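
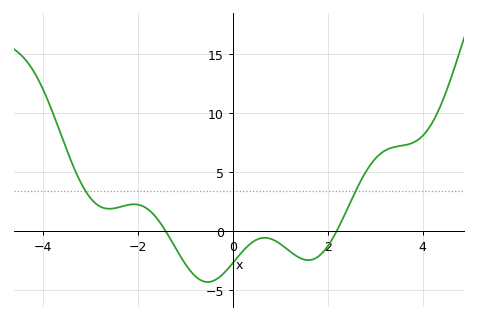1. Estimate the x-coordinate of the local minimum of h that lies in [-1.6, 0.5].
-0.6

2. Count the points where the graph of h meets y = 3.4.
2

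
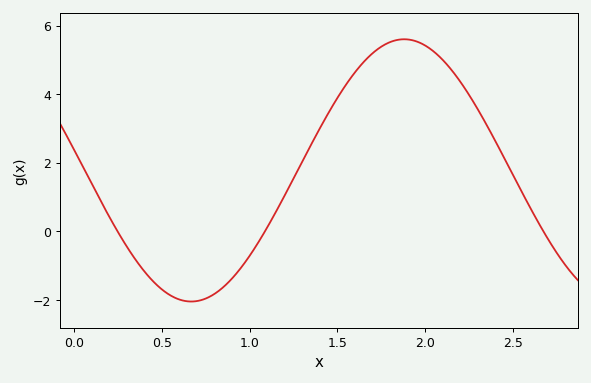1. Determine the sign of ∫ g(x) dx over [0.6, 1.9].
positive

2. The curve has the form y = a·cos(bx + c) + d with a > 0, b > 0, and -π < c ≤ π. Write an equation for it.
y = 3.82cos(2.59x + 1.41) + 1.78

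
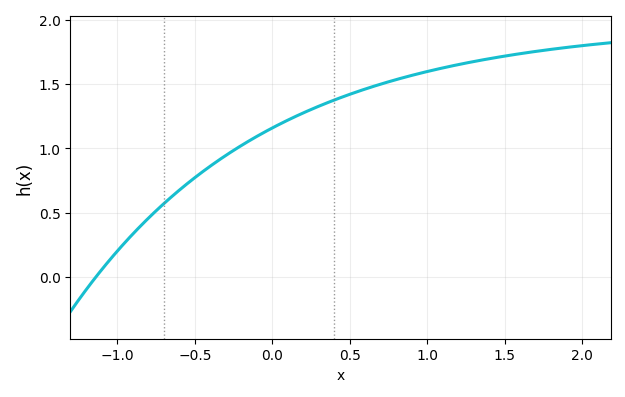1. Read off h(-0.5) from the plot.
0.774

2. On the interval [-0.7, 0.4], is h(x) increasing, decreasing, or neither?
increasing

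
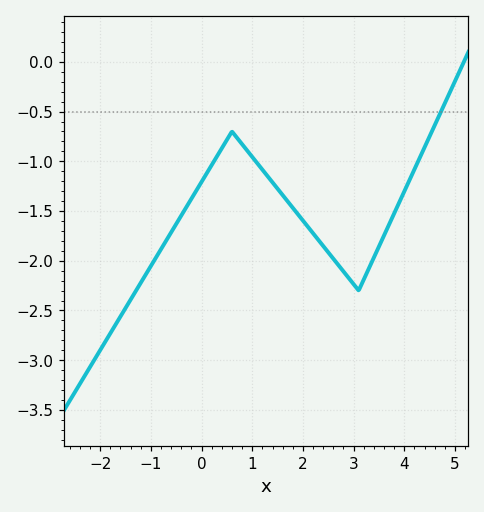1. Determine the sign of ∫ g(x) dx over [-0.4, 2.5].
negative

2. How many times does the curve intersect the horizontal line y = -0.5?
1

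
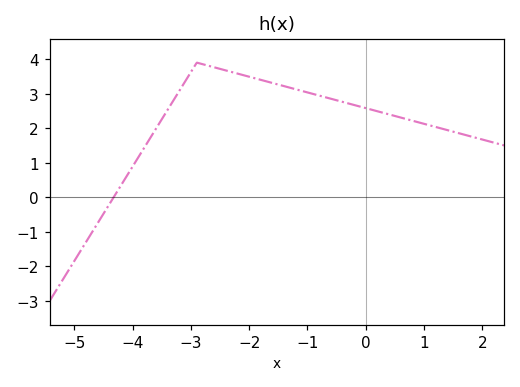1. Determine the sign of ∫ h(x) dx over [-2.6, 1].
positive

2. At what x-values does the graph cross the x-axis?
-4.33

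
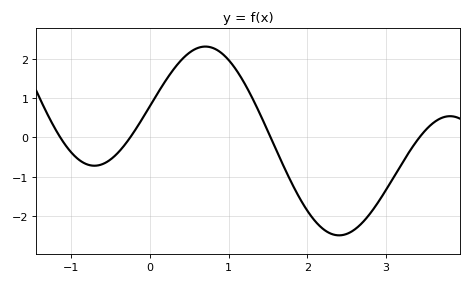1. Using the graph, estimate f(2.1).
-2.1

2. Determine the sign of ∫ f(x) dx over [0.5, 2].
positive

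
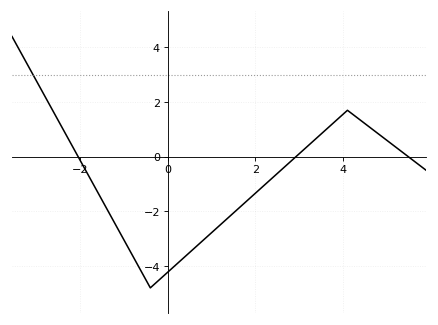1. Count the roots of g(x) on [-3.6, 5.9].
3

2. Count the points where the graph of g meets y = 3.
1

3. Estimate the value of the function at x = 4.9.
0.8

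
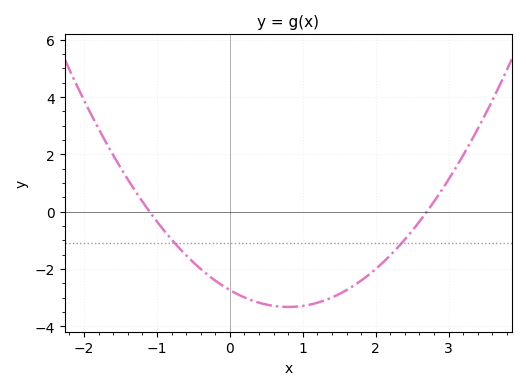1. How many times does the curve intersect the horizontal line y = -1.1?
2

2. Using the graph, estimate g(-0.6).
-1.6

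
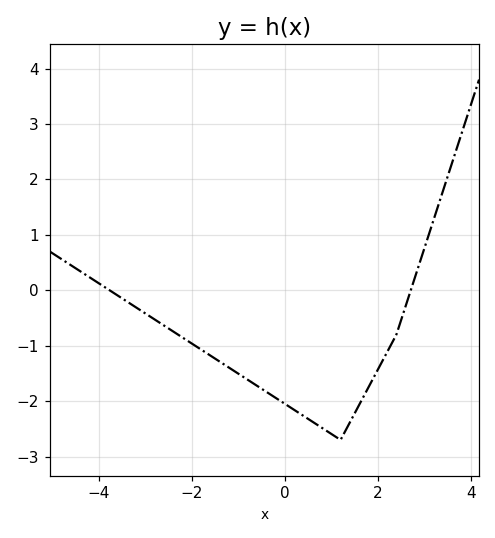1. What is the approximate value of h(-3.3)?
-0.3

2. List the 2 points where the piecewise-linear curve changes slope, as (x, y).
(1.2, -2.7); (2.4, -0.8)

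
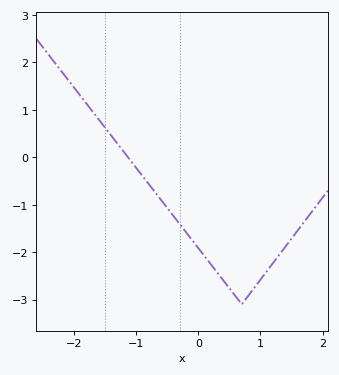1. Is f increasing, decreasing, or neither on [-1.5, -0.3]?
decreasing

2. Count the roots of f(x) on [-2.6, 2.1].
1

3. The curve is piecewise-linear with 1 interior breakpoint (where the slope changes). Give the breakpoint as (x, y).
(0.7, -3.1)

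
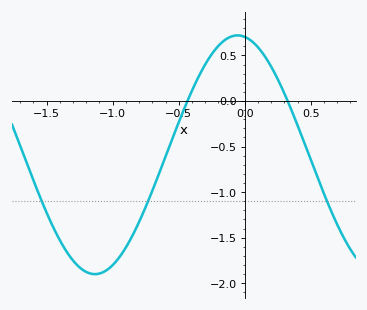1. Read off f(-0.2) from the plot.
0.6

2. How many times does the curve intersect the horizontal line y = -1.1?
3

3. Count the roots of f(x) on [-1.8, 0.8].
2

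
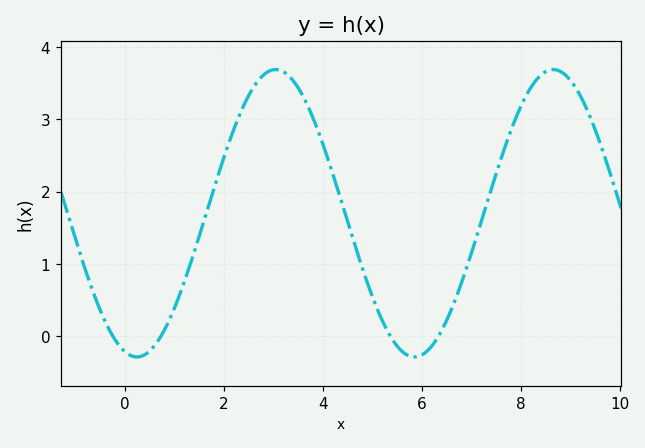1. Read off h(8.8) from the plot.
3.66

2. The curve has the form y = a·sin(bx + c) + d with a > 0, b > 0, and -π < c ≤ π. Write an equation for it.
y = 1.99sin(1.12x - 1.84) + 1.7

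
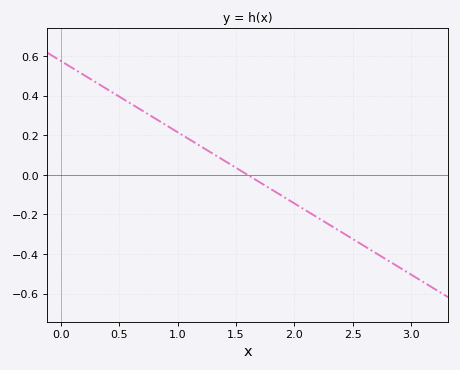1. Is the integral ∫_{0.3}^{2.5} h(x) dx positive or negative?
positive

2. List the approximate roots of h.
1.6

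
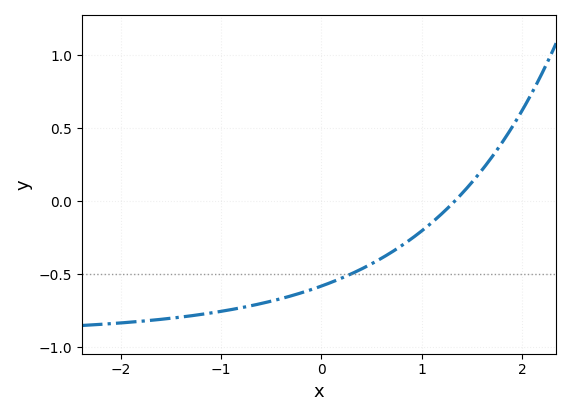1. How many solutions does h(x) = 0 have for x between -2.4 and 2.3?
1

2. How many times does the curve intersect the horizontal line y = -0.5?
1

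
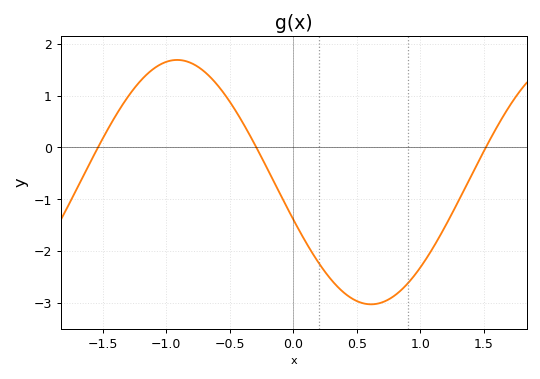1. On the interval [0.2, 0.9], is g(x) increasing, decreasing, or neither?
neither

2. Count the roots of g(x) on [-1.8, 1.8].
3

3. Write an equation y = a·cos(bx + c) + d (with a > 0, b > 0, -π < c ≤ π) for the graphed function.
y = 2.36cos(2.06x + 1.88) - 0.67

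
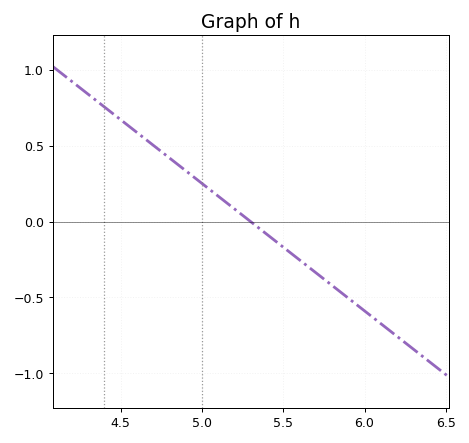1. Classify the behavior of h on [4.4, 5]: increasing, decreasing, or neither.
decreasing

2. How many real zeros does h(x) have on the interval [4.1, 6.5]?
1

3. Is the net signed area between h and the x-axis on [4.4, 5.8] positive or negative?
positive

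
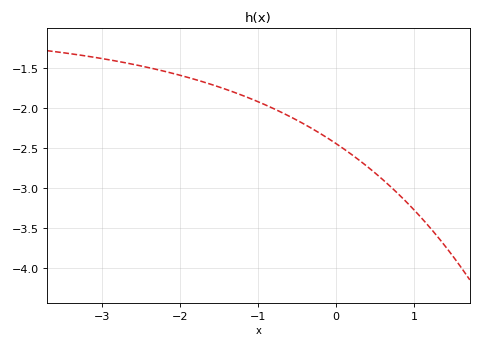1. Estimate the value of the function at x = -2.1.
-1.55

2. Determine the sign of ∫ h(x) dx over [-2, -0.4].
negative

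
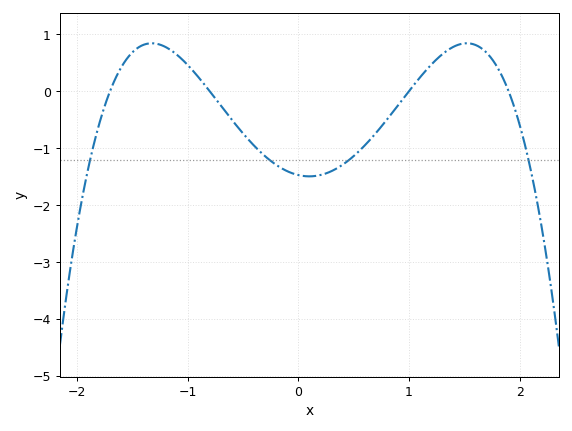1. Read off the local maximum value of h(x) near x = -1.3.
0.841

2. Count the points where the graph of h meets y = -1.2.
4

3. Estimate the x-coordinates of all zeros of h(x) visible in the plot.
-1.7, -0.8, 1, 1.9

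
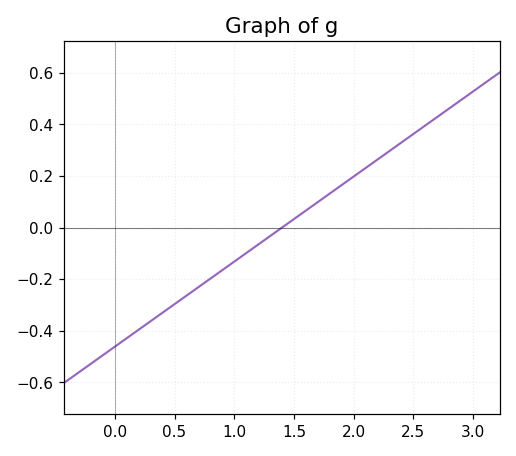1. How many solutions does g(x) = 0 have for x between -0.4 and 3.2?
1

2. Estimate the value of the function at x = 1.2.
-0.06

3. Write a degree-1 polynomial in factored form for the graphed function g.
y = 0.33(x - 1.4)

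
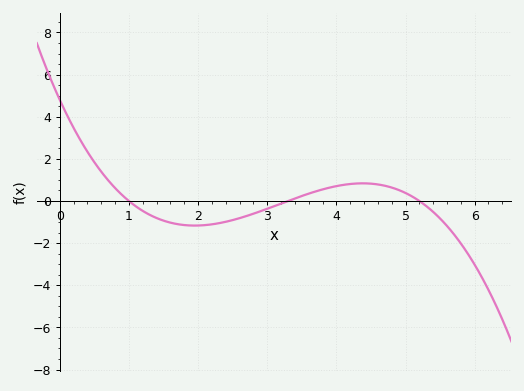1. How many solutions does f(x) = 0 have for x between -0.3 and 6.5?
3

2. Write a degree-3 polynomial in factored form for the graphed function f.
y = -0.28(x - 1)(x - 3.3)(x - 5.2)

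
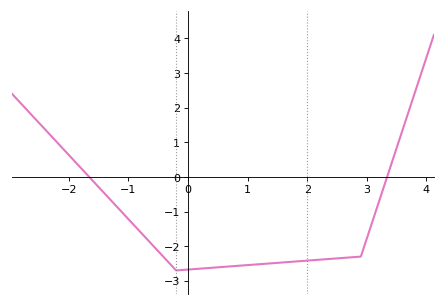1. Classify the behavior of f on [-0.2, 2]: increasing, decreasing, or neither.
increasing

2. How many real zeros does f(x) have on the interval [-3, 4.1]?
2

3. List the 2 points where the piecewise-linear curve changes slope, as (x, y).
(-0.2, -2.7); (2.9, -2.3)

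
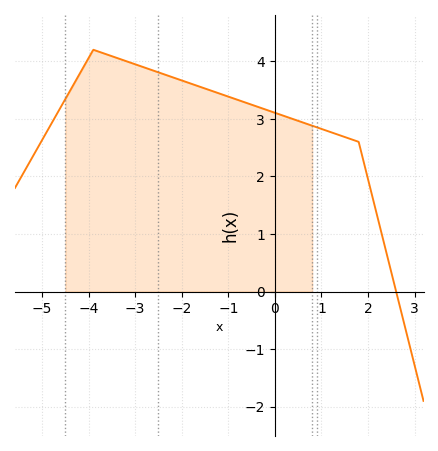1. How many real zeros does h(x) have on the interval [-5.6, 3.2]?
1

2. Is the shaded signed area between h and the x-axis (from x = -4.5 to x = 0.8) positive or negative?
positive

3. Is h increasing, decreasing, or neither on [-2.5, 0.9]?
decreasing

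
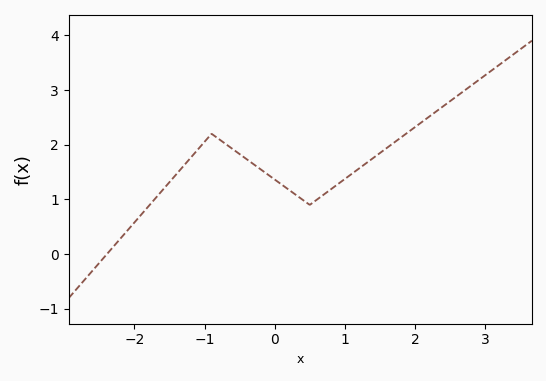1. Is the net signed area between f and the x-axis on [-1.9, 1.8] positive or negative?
positive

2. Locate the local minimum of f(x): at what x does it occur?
0.5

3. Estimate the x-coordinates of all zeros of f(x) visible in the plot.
-2.4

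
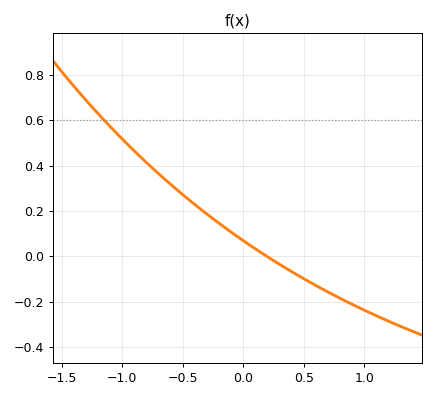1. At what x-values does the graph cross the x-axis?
0.197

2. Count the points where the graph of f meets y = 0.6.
1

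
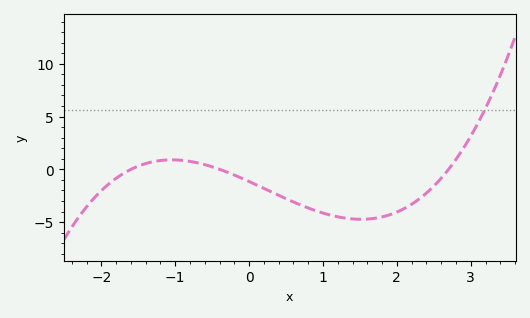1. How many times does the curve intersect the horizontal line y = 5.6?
1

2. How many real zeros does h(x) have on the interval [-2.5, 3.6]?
3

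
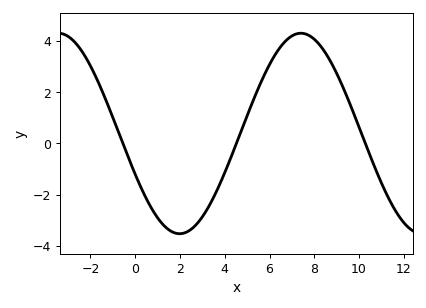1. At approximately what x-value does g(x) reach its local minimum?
2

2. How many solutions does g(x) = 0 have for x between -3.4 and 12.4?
3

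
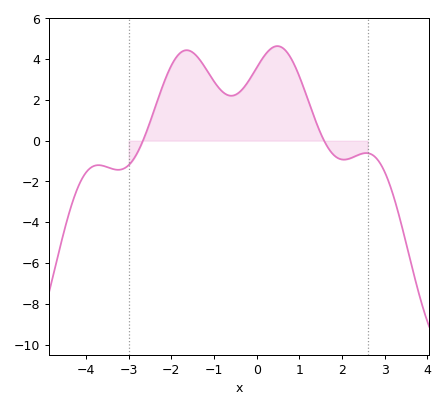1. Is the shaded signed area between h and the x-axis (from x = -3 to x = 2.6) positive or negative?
positive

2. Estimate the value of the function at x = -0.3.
2.61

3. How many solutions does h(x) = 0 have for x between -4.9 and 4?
2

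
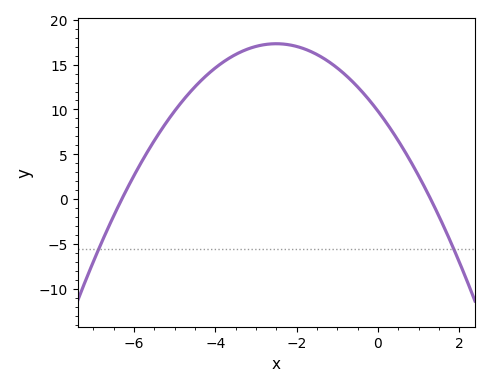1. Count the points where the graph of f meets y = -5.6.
2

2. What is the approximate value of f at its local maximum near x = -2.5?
17.5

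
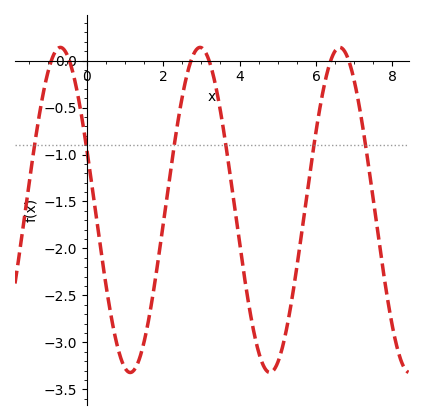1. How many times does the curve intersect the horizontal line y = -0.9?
6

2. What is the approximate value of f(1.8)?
-2.3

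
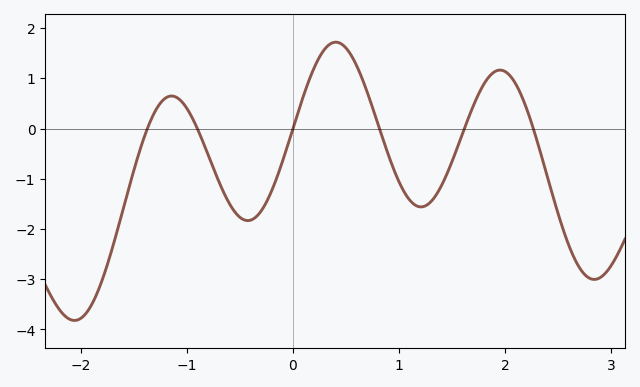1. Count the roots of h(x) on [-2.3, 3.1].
6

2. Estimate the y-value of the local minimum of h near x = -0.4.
-1.83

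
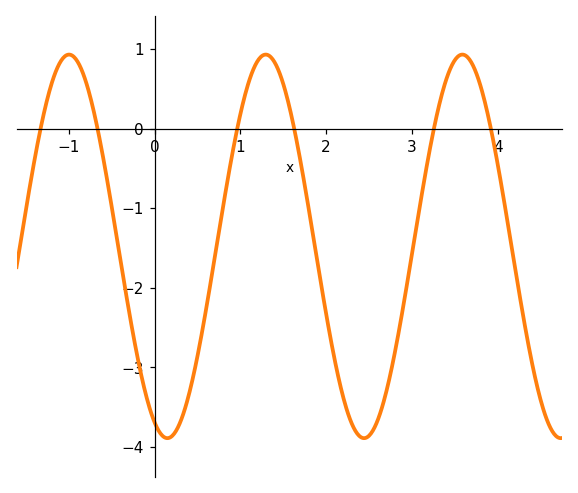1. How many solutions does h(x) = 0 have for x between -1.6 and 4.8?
6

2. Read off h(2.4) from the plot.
-3.9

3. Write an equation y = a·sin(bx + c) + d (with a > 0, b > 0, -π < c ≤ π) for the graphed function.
y = 2.41sin(2.7x - 2) - 1.48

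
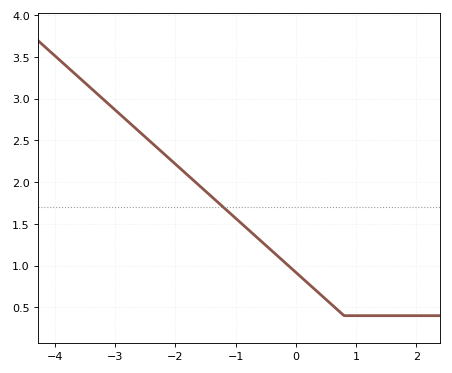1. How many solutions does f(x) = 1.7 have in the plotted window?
1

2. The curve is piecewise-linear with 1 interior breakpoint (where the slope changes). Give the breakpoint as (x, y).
(0.8, 0.4)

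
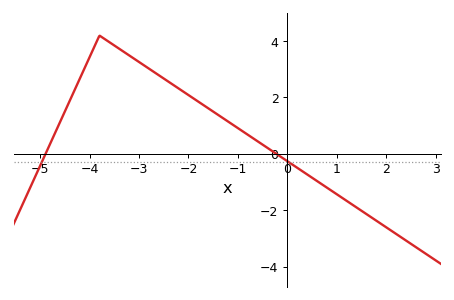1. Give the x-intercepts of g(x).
-4.89, -0.22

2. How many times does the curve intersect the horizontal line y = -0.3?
2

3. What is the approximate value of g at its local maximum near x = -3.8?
4.2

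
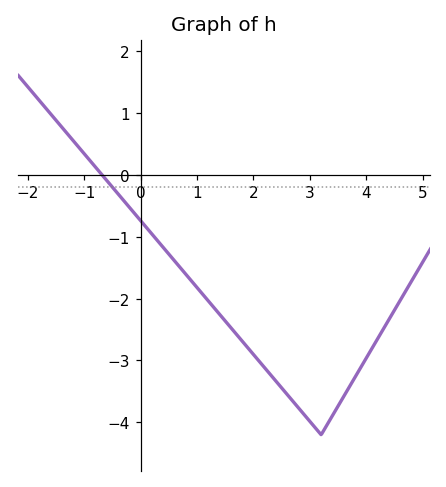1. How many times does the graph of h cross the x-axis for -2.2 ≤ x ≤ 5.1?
1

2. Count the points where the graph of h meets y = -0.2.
1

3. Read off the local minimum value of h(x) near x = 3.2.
-4.2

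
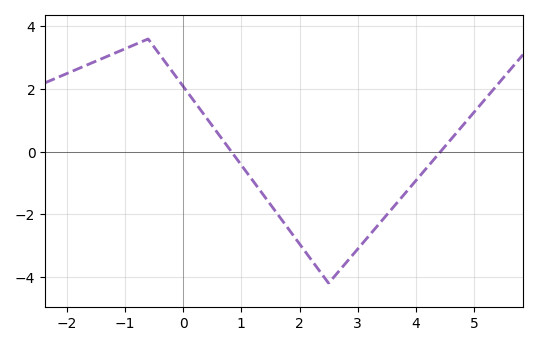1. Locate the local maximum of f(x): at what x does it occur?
-0.6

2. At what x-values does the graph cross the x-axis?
0.8, 4.4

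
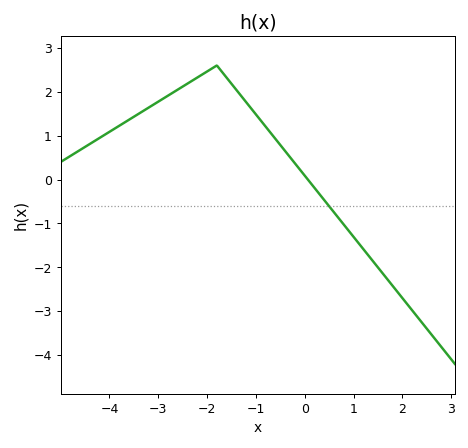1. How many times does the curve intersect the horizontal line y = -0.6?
1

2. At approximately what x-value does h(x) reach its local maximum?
-1.8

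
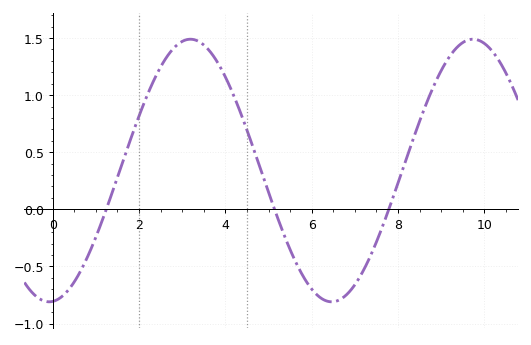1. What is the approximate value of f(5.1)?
0.05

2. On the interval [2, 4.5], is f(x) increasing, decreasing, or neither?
neither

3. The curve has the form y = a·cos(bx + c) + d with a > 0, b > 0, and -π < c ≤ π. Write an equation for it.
y = 1.15cos(0.96x - 3.1) + 0.34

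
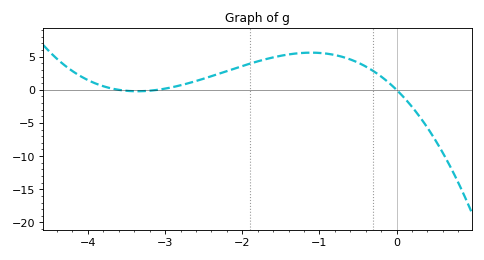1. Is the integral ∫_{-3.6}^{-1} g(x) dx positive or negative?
positive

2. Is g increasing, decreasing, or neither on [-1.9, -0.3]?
neither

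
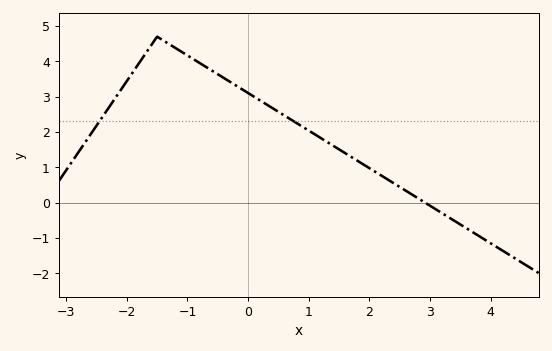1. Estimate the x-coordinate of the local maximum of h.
-1.6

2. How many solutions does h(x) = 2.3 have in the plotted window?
2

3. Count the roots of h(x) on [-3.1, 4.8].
1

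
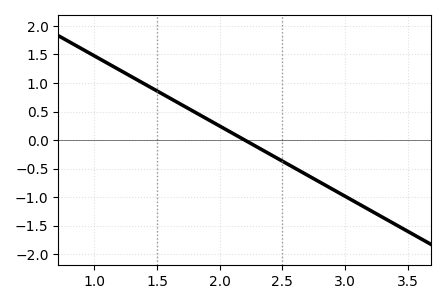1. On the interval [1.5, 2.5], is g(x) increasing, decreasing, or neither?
decreasing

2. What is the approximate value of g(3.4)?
-1.48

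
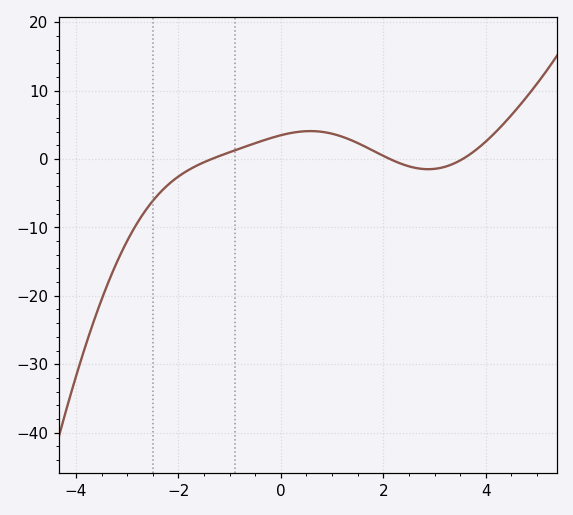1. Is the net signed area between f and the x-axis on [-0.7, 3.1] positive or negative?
positive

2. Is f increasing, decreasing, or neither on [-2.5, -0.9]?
increasing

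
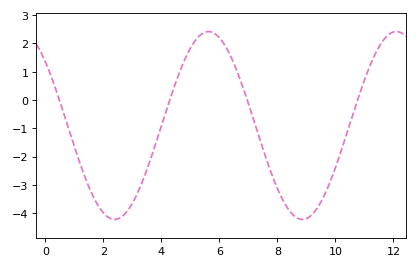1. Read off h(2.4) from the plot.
-4.2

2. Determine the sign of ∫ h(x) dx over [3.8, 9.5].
negative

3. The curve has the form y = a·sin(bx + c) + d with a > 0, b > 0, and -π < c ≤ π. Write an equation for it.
y = 3.32sin(0.97x + 2.4) - 0.9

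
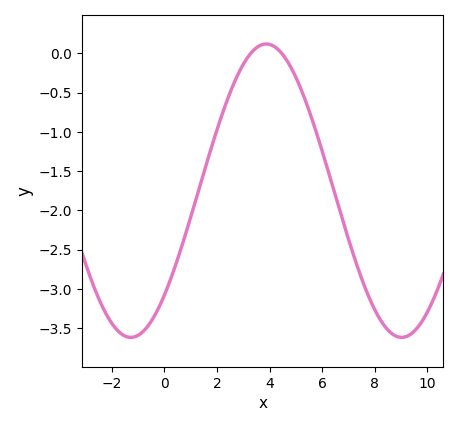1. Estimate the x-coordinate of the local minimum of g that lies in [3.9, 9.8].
9.02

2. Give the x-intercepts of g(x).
3.28, 4.46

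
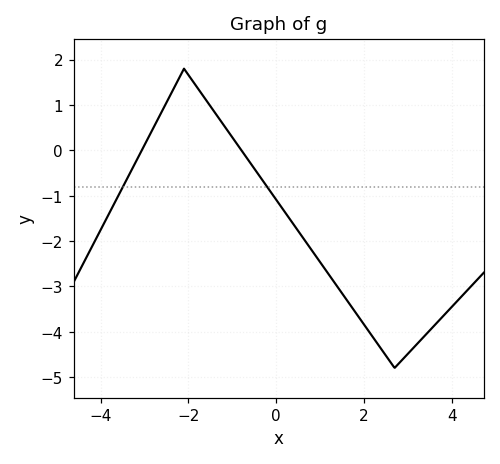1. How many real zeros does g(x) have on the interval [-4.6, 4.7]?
2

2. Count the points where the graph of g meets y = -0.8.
2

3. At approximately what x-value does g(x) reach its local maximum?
-2.1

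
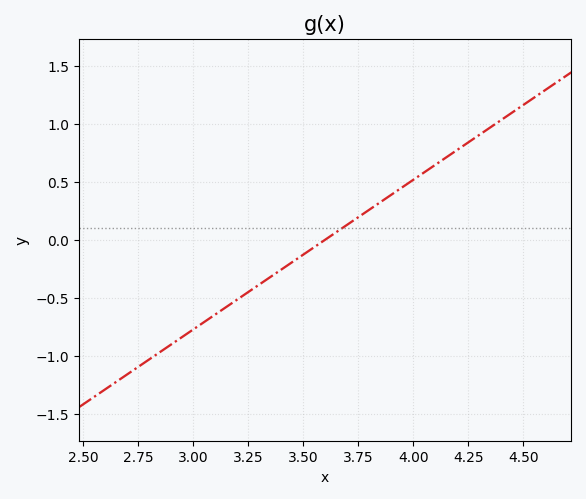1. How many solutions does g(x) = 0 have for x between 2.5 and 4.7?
1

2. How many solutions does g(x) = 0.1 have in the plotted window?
1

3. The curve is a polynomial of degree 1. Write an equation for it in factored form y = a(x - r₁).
y = 1.29(x - 3.6)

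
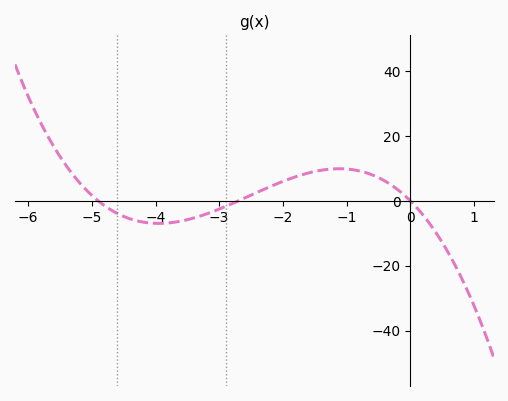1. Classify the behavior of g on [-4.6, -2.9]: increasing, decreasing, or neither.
neither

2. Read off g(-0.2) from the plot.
3.48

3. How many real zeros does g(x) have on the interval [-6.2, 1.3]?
3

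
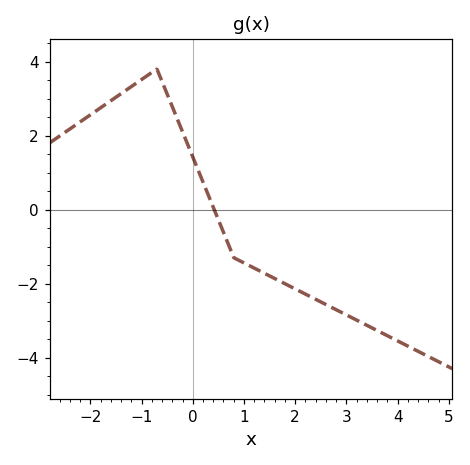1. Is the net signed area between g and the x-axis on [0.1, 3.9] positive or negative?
negative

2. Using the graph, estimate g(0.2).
0.74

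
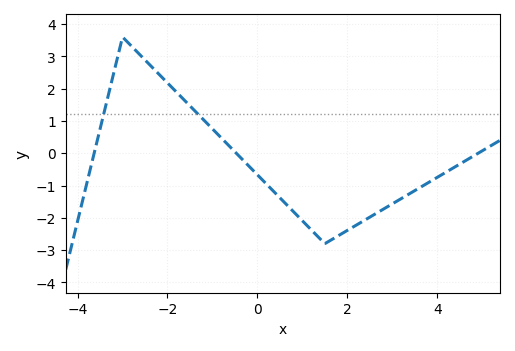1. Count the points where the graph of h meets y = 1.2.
2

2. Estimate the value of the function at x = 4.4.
-0.419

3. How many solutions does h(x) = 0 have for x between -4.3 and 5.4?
3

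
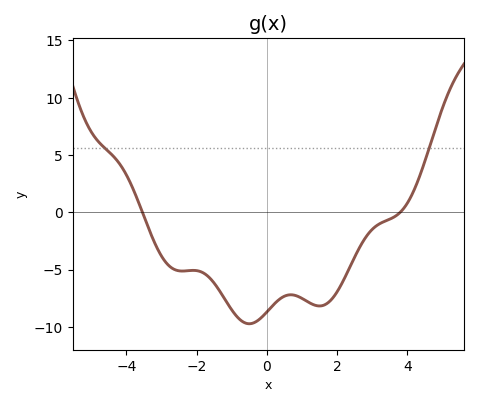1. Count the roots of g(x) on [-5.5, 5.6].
2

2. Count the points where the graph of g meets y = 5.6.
2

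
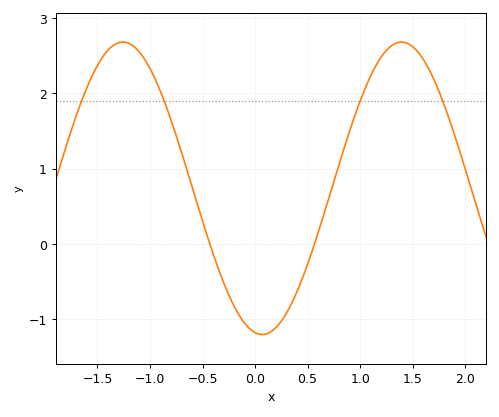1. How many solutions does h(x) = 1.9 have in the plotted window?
4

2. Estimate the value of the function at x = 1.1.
2.2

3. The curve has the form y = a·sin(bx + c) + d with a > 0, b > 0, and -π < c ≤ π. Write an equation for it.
y = 1.94sin(2.4x - 1.7) + 0.74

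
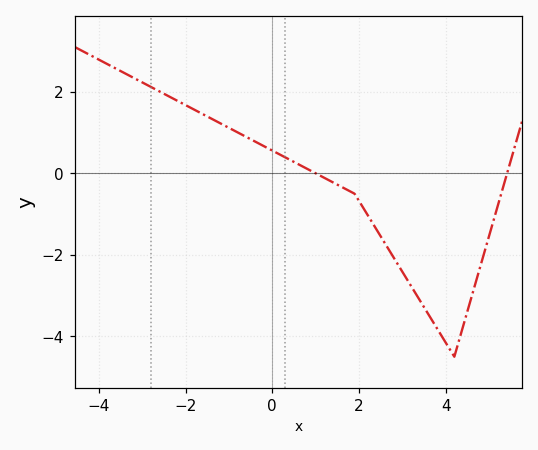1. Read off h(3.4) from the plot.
-3.2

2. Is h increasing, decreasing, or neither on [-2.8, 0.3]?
decreasing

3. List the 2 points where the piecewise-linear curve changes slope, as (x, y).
(1.9, -0.5); (4.2, -4.5)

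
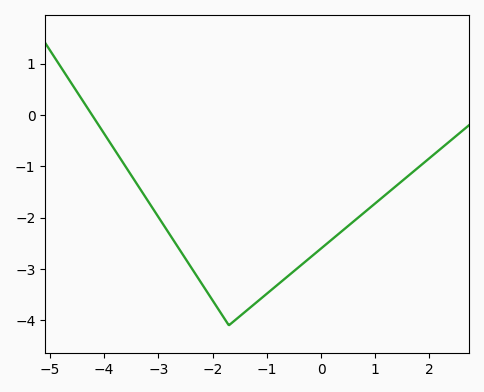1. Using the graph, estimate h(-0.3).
-2.9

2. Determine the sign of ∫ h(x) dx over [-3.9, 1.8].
negative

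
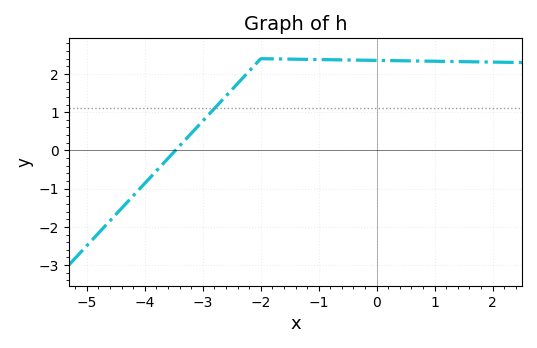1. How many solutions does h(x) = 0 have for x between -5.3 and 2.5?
1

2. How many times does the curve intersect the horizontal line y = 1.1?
1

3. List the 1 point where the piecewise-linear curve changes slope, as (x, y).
(-2, 2.4)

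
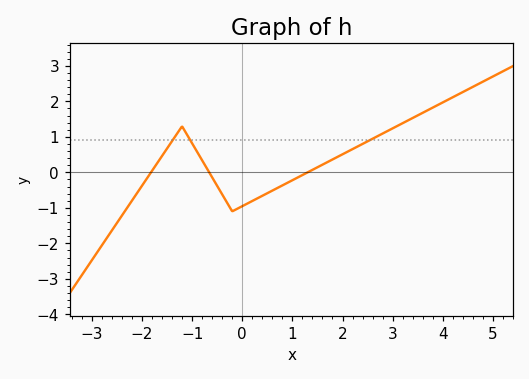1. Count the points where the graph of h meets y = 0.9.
3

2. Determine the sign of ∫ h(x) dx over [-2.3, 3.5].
positive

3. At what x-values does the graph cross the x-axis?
-1.8, -0.6, 1.4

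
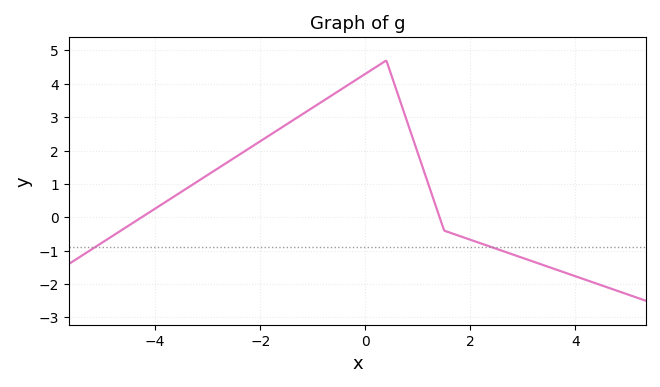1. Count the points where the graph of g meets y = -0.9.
2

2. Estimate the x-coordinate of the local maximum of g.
0.4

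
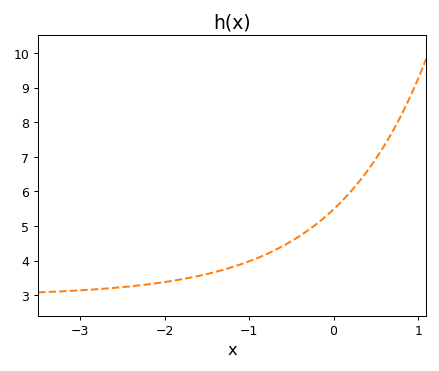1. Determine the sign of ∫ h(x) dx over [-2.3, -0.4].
positive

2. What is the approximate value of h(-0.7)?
4.3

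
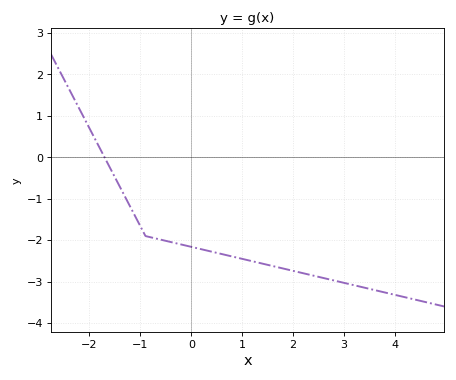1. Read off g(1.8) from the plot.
-2.68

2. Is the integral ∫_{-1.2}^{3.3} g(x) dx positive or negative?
negative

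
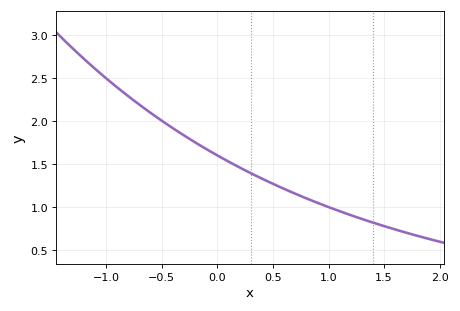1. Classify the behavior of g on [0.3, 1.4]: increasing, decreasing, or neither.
decreasing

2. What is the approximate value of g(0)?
1.6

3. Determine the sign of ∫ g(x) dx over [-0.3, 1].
positive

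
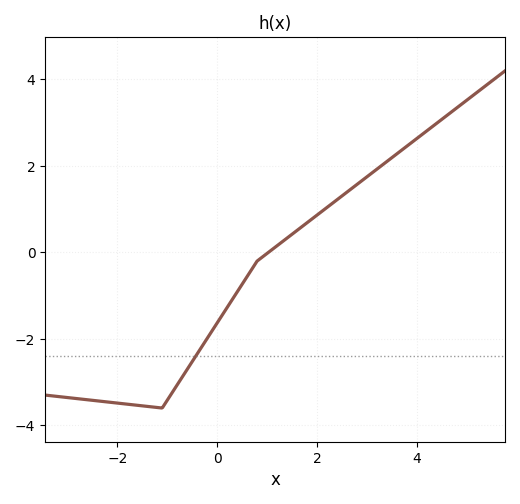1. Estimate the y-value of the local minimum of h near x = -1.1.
-3.6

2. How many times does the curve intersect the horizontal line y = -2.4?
1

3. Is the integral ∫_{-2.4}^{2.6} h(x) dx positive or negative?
negative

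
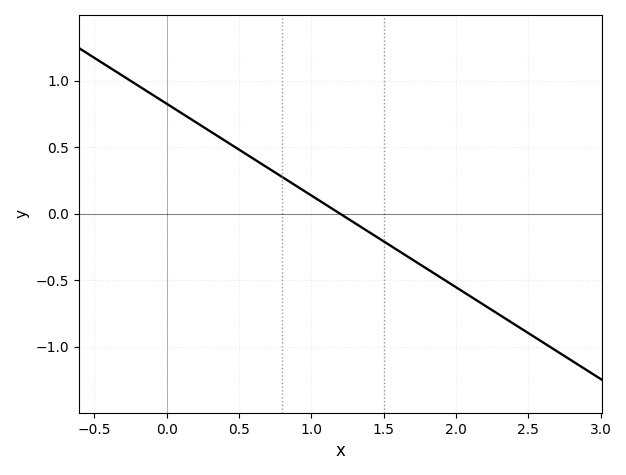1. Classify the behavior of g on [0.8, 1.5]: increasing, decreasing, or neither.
decreasing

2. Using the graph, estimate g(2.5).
-0.9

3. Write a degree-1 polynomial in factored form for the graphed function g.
y = -0.69(x - 1.2)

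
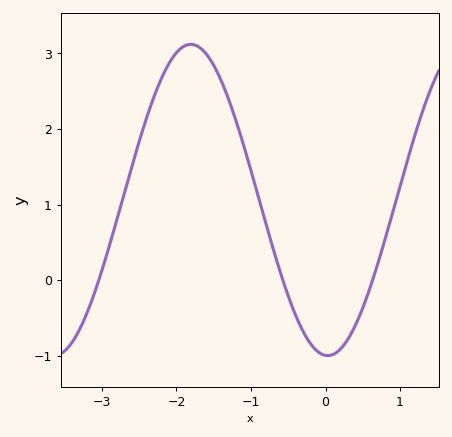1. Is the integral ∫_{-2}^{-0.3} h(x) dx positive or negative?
positive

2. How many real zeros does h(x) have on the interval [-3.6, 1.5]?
3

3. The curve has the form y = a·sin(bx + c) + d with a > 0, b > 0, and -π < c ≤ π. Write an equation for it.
y = 2.06sin(1.71x - 1.62) + 1.06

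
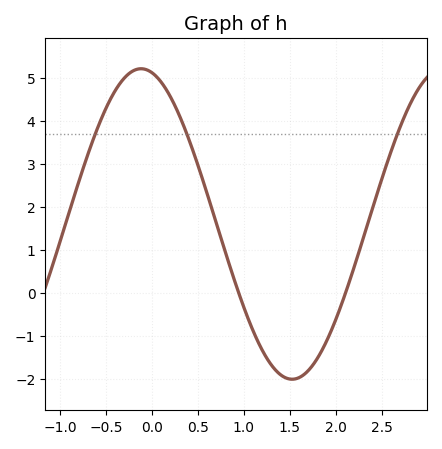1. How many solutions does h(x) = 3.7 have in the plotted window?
3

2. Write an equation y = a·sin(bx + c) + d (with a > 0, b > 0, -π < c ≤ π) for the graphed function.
y = 3.61sin(1.9x + 1.8) + 1.61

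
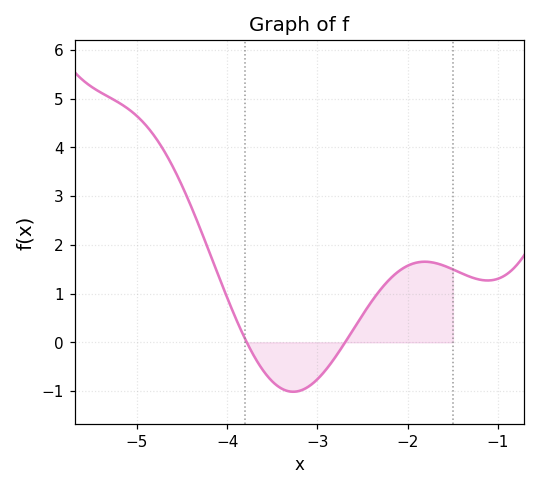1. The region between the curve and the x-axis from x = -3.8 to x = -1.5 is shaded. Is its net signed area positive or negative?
positive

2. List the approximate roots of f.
-3.78, -2.69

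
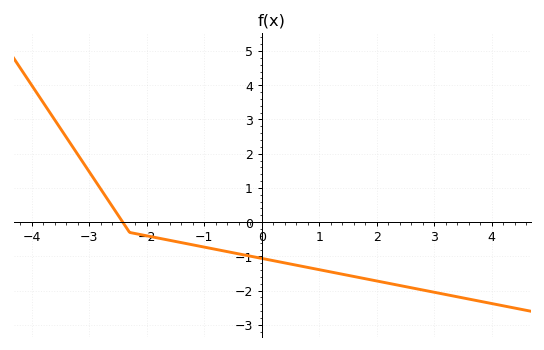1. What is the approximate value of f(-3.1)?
1.7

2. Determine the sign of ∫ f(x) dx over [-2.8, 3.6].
negative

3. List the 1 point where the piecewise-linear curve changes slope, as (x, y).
(-2.3, -0.3)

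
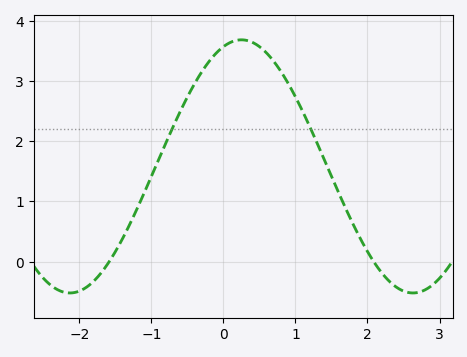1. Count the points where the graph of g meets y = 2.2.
2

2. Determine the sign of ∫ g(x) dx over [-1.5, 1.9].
positive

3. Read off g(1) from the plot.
2.74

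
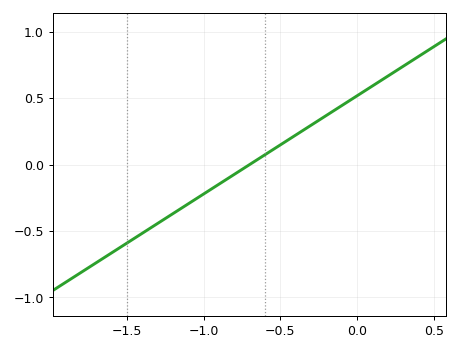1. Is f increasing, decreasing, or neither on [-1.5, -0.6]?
increasing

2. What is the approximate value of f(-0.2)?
0.35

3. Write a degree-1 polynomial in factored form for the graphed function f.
y = 0.74(x + 0.7)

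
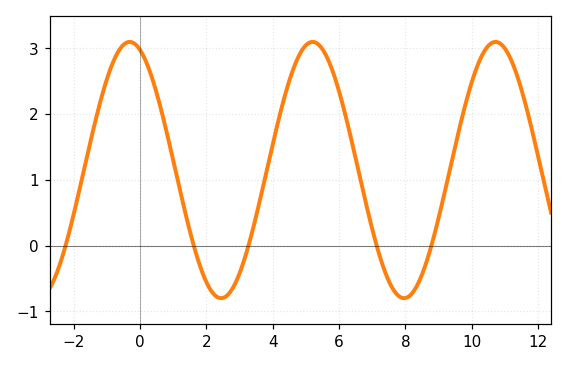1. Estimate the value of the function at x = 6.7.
0.886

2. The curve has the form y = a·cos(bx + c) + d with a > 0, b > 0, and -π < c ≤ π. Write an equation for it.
y = 1.95cos(1.14x + 0.352) + 1.15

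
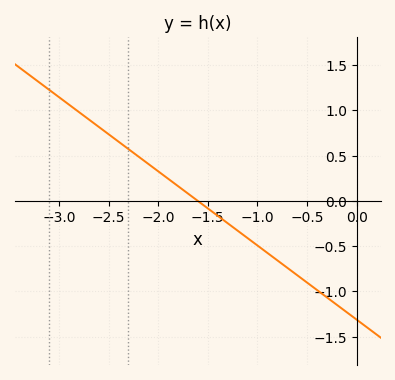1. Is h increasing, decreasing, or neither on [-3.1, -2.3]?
decreasing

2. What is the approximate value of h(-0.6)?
-0.8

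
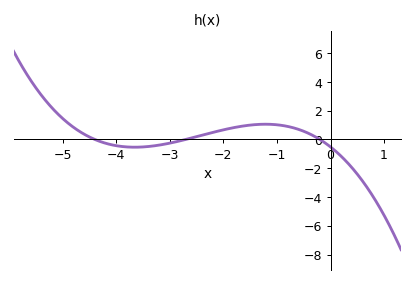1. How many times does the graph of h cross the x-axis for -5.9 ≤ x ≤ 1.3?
3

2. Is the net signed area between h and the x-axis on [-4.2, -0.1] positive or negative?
positive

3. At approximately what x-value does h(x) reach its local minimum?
-3.65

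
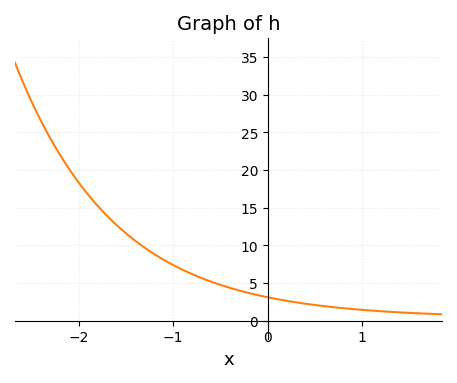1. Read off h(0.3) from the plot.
2.44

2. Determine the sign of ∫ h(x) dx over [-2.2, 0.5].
positive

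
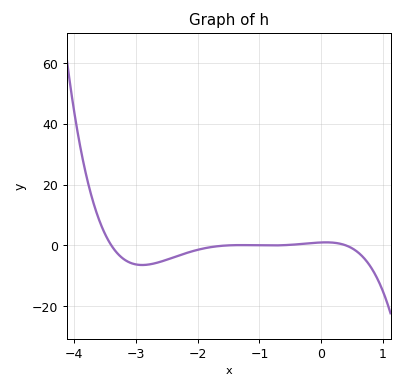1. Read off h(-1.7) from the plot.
-0.335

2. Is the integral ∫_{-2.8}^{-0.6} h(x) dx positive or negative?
negative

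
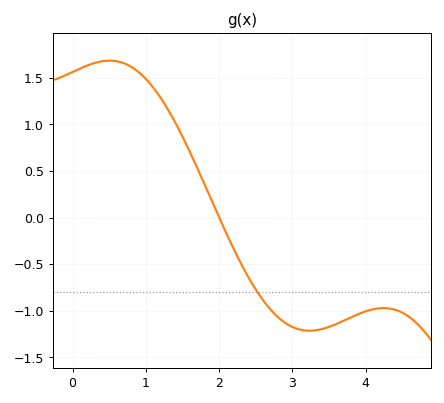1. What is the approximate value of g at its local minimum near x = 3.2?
-1.2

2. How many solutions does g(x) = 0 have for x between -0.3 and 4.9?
1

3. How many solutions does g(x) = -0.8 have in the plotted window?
1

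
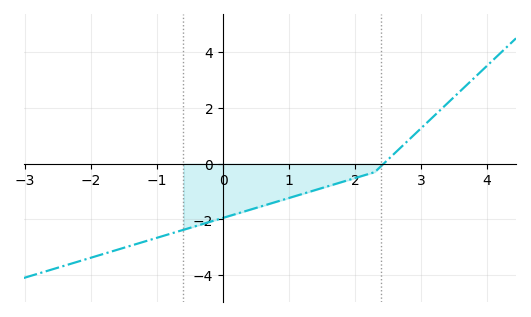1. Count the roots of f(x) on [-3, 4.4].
1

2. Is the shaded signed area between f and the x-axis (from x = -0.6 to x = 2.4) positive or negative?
negative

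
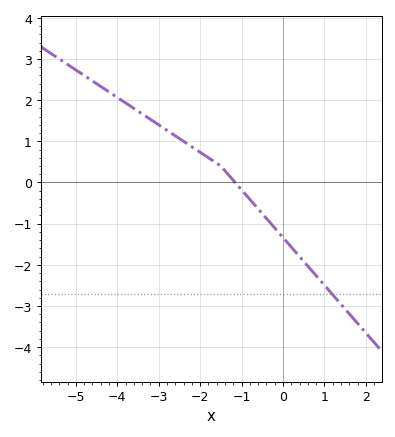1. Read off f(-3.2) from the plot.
1.5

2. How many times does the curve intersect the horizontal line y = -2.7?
1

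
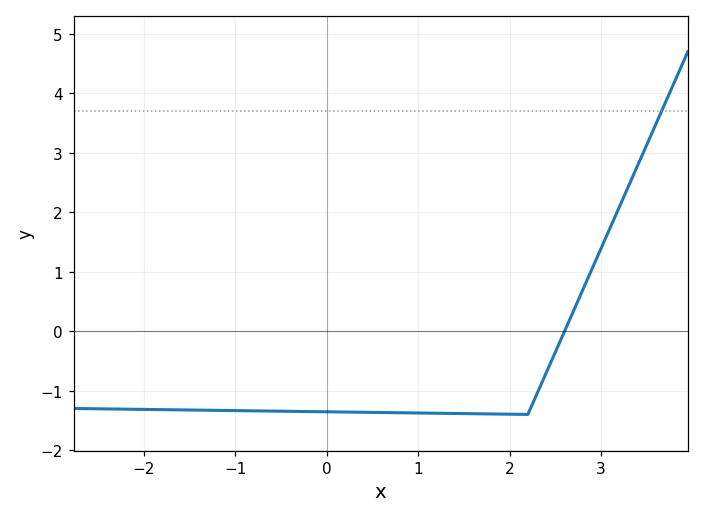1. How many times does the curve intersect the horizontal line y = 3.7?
1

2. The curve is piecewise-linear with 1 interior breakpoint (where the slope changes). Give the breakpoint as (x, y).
(2.2, -1.4)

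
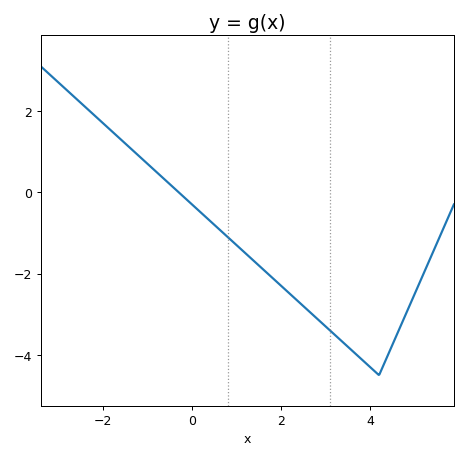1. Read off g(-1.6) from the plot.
1.4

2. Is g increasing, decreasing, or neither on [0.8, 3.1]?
decreasing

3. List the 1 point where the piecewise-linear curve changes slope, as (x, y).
(4.2, -4.5)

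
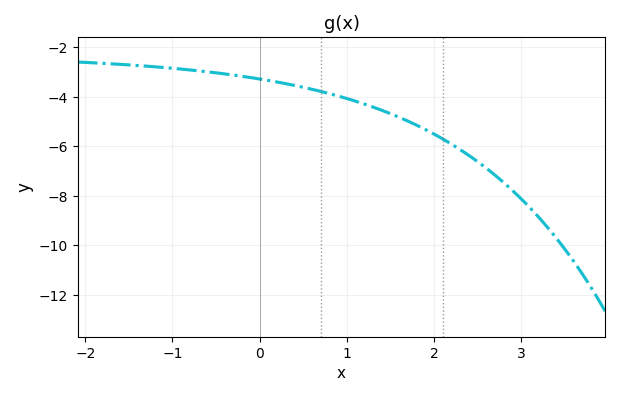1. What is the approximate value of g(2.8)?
-7.4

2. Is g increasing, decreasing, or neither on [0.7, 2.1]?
decreasing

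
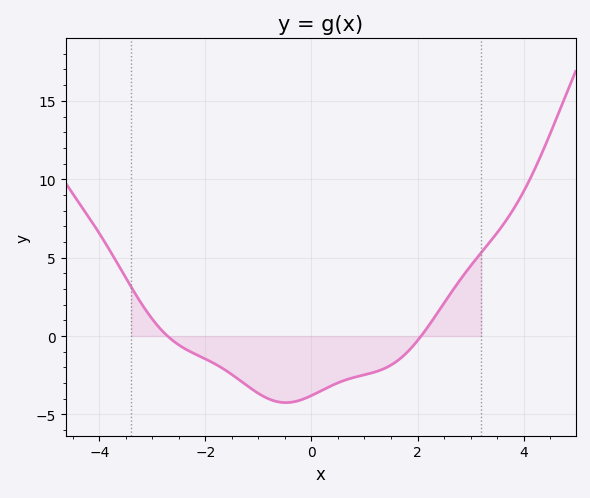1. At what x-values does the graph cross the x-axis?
-2.71, 2.07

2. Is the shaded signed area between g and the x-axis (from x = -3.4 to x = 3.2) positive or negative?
negative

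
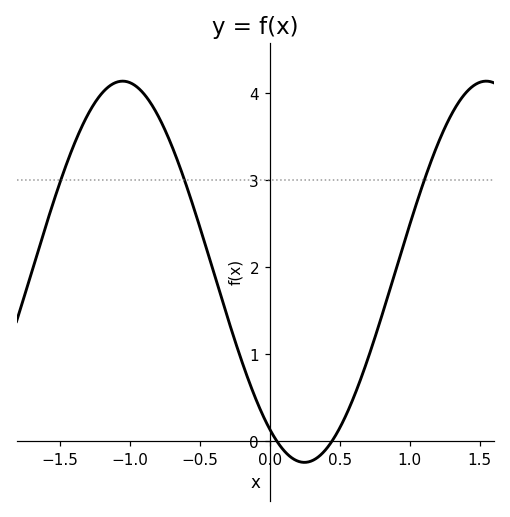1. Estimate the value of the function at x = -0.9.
4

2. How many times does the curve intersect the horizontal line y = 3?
3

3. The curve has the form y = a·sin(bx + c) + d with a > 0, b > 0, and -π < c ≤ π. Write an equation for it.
y = 2.19sin(2.42x - 2.17) + 1.95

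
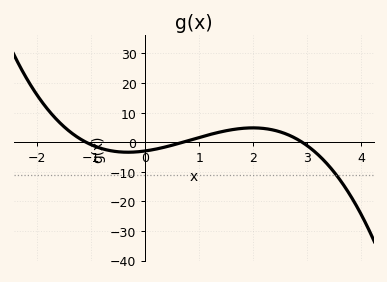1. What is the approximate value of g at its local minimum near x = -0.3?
-3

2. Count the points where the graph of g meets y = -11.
1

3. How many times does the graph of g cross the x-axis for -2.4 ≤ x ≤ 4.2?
3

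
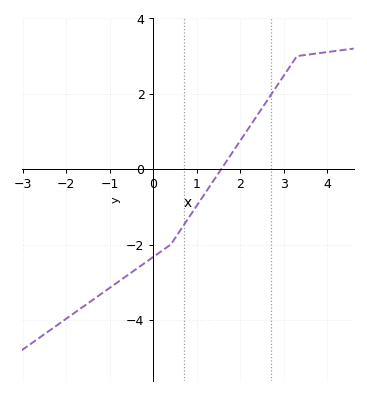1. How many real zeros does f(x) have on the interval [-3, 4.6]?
1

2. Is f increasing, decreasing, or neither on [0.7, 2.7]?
increasing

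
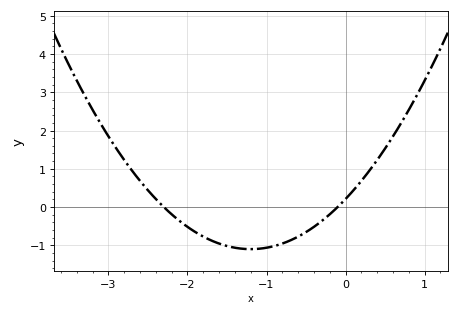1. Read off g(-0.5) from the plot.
-0.655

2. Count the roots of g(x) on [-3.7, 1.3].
2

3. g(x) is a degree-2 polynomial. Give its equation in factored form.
y = 0.91(x + 2.3)(x + 0.1)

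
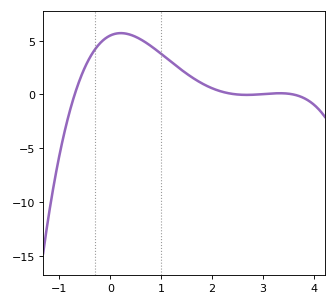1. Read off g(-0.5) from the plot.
2.51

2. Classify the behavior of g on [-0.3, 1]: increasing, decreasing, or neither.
neither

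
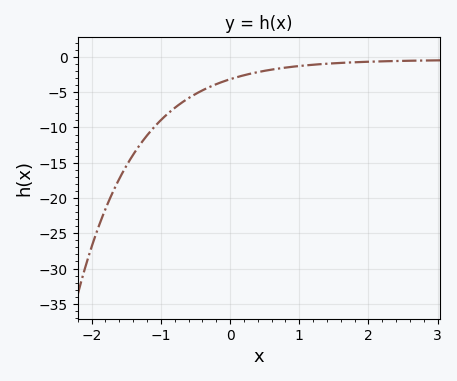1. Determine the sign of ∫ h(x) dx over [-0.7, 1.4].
negative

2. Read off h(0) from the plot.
-3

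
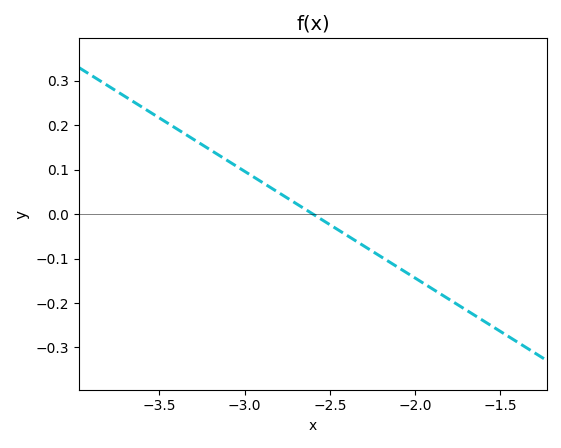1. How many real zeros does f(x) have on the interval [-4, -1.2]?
1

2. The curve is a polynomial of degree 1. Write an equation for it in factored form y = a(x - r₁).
y = -0.24(x + 2.6)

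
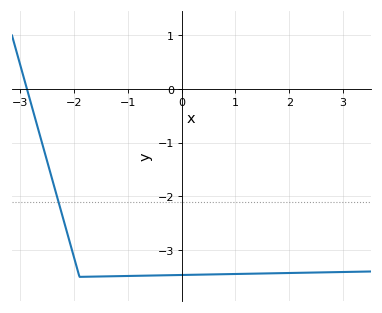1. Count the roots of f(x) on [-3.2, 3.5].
1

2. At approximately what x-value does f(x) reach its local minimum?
-1.9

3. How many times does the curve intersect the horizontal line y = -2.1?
1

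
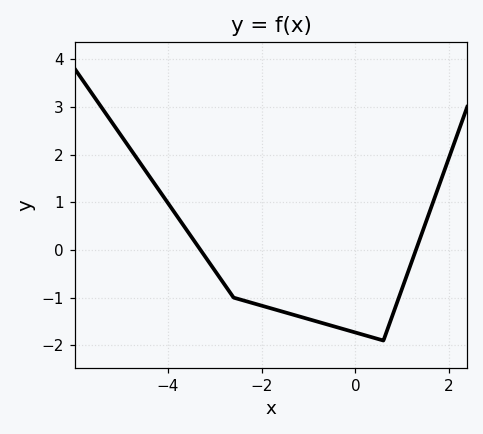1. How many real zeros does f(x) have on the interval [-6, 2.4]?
2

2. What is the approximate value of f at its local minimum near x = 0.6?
-1.9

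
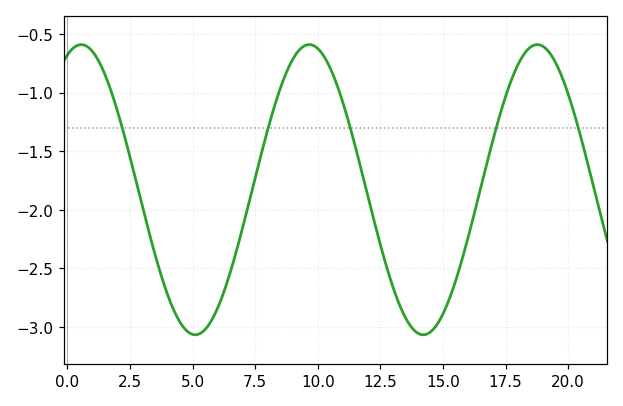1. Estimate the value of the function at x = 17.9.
-0.804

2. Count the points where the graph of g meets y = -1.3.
5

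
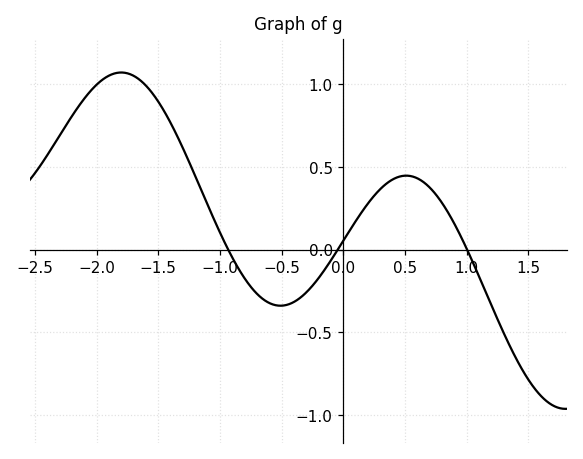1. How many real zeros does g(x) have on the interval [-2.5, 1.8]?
3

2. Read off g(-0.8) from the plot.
-0.174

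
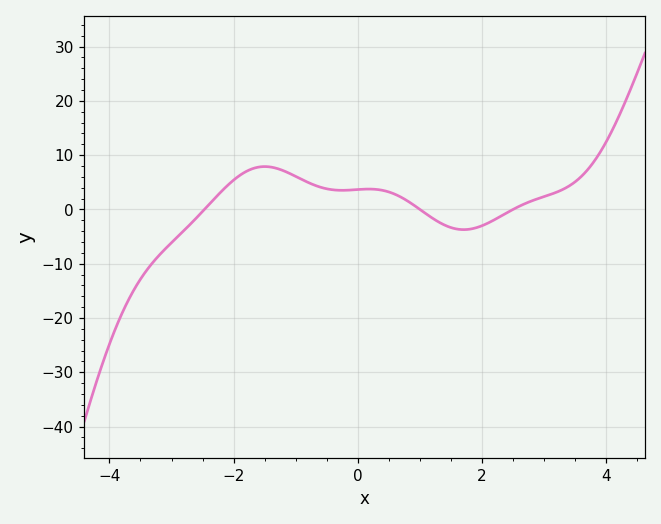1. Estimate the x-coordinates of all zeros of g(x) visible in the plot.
-2.4, 1, 2.4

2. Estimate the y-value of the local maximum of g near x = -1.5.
8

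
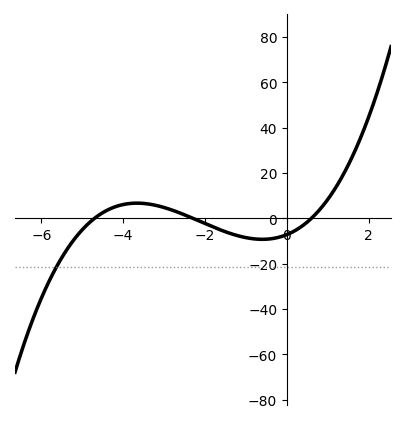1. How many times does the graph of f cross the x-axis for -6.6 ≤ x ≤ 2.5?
3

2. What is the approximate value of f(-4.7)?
0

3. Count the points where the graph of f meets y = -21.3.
1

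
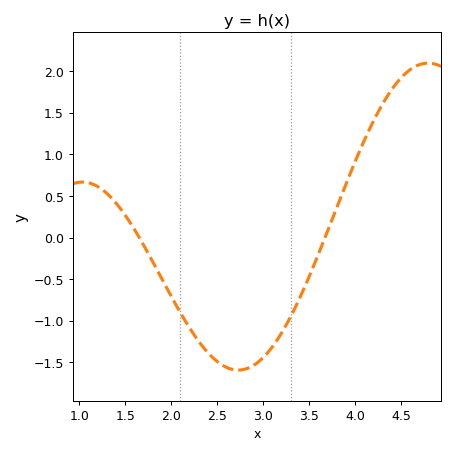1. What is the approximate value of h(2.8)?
-1.6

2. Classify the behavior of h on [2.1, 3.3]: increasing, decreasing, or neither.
neither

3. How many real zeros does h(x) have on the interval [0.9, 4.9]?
2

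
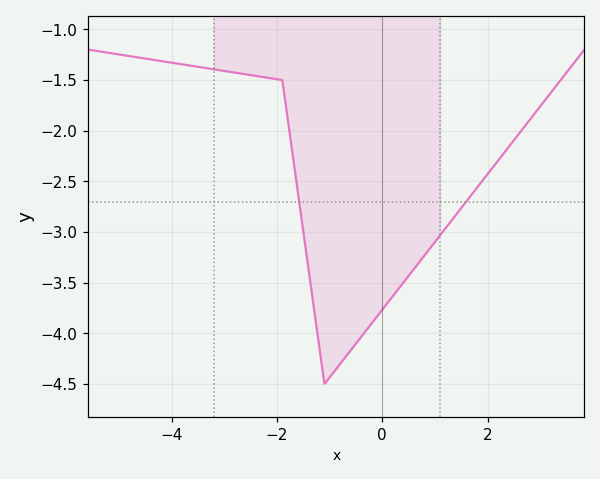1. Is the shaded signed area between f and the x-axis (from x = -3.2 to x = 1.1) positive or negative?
negative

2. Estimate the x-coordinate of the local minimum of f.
-1.2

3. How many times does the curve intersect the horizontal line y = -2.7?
2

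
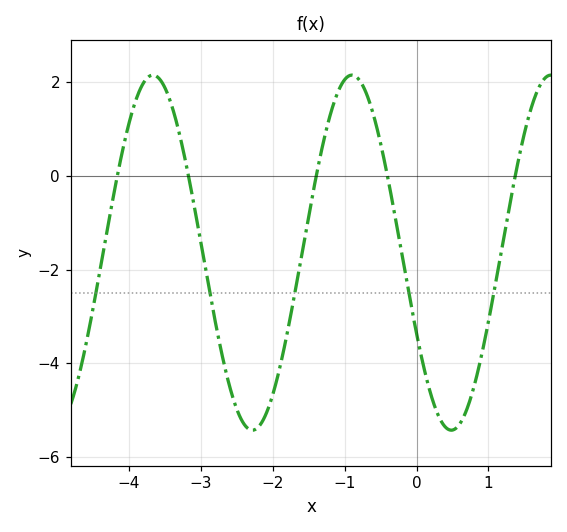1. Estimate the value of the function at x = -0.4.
-0.038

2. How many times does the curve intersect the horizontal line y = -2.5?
5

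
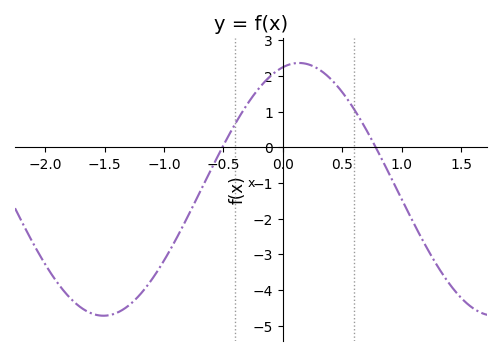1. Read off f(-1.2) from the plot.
-4.12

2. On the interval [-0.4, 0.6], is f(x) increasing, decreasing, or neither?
neither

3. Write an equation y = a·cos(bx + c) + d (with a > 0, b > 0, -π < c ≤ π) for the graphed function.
y = 3.54cos(1.91x - 0.26) - 1.18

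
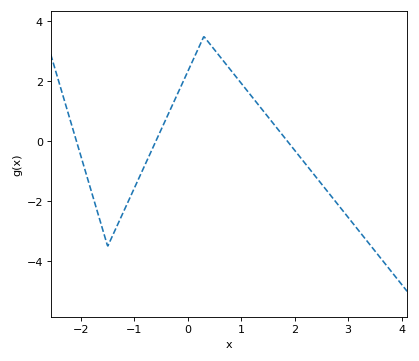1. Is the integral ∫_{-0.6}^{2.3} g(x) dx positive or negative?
positive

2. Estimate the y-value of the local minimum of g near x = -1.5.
-3.4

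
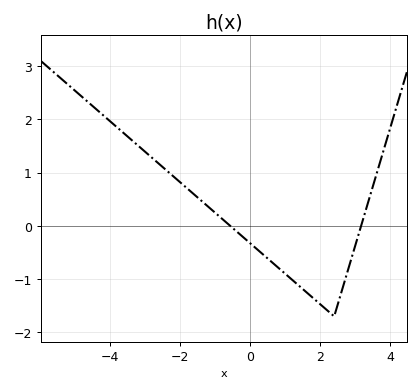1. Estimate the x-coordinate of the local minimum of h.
2.4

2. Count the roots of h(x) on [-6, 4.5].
2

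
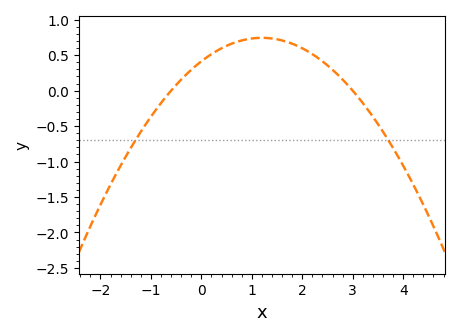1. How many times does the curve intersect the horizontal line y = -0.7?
2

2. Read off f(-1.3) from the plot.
-0.7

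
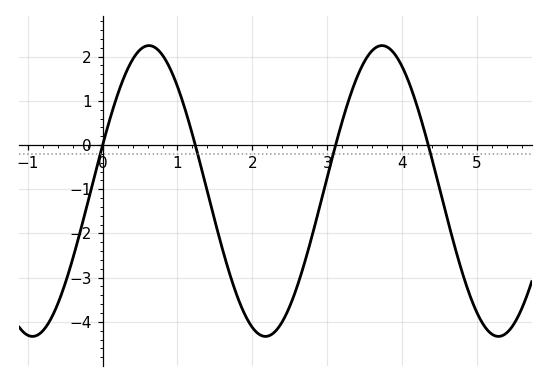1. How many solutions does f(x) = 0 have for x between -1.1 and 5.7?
4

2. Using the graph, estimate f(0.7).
2.21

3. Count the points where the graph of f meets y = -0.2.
4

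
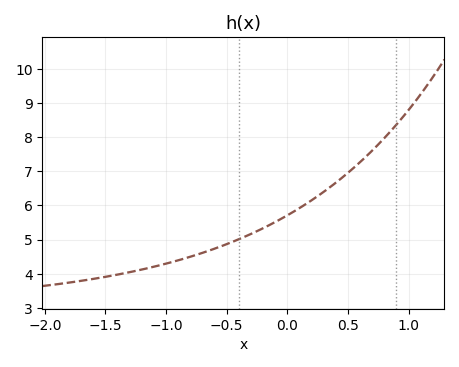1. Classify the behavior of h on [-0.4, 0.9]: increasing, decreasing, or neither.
increasing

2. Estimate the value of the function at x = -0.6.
4.73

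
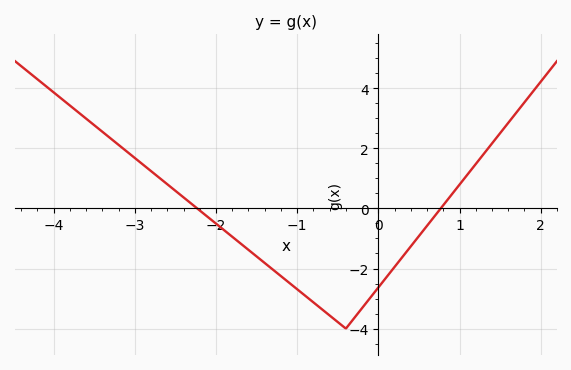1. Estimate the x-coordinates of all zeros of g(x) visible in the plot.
-2.2, 0.8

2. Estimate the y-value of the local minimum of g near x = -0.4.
-4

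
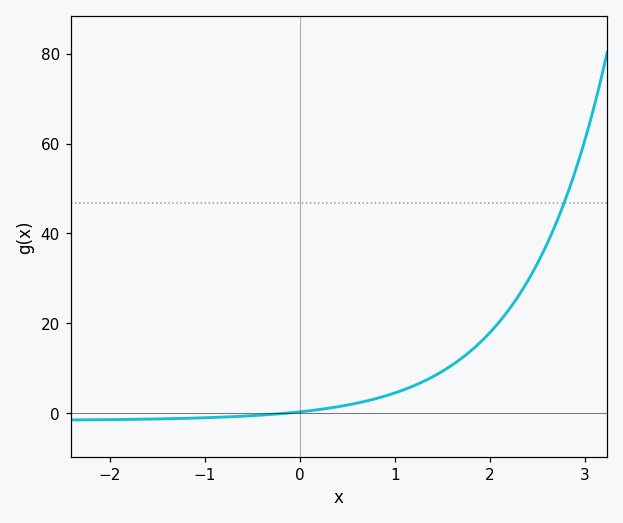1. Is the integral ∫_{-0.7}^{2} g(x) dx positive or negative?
positive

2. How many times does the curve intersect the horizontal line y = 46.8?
1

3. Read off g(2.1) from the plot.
20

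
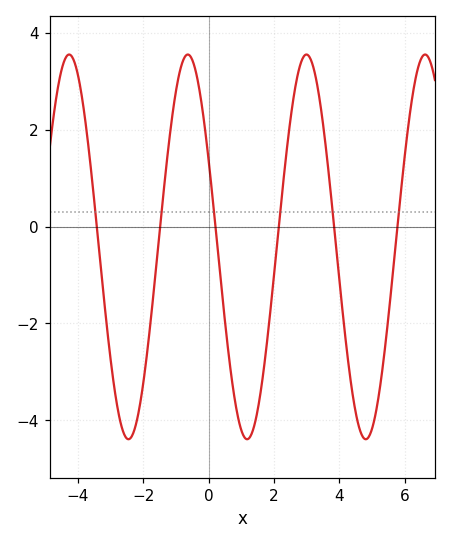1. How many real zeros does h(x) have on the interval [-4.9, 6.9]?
6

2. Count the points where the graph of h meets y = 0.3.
6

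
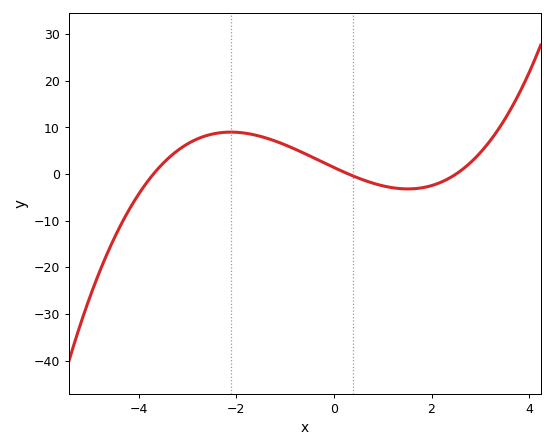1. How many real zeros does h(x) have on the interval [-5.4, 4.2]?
3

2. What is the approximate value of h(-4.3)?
-10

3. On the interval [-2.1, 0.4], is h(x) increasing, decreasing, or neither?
decreasing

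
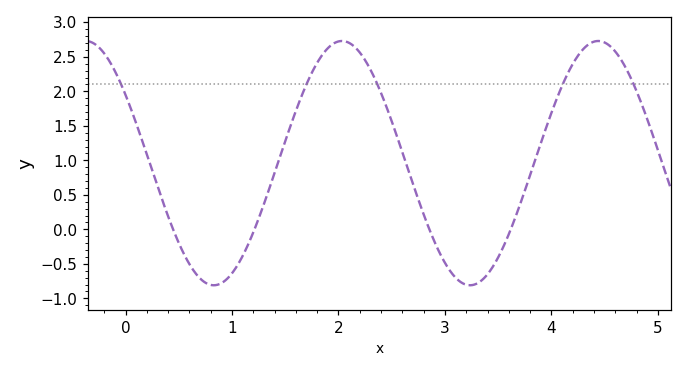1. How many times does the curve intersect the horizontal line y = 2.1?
5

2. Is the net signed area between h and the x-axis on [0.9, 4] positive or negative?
positive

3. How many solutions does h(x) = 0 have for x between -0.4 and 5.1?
4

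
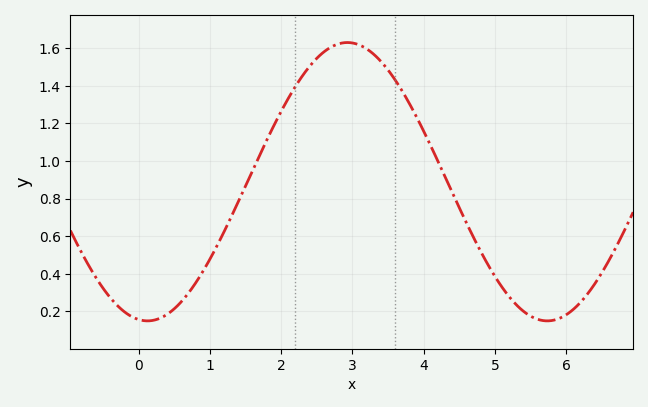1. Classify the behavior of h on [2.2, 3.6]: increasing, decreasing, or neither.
neither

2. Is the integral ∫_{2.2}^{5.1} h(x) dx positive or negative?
positive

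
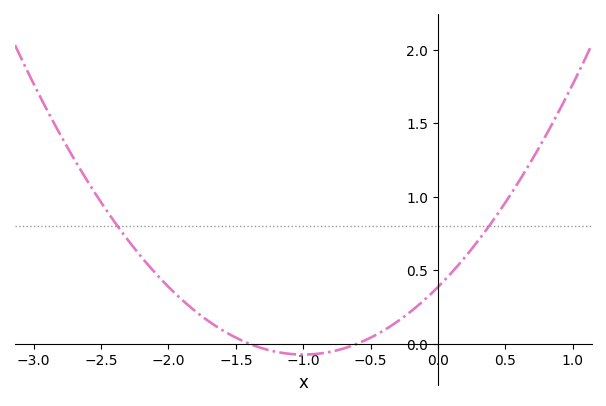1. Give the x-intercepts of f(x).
-1.4, -0.6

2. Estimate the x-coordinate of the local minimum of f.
-1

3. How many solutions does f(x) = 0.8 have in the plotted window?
2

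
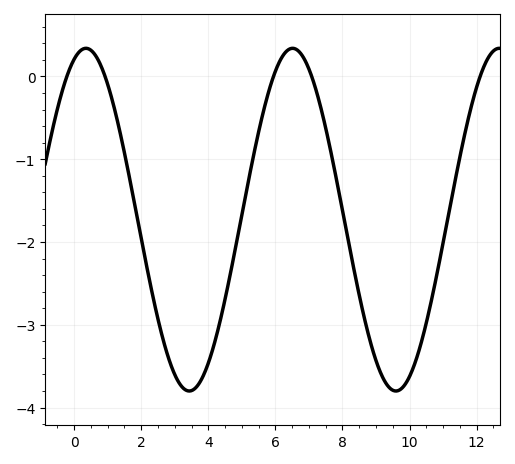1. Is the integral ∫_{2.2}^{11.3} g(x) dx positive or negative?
negative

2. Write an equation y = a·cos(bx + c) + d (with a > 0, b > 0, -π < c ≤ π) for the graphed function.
y = 2.07cos(1x - 0.36) - 1.73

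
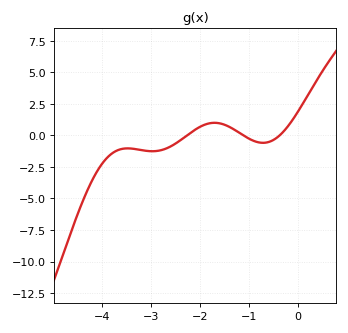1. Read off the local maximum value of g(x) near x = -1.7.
1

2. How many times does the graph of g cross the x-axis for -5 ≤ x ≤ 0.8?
3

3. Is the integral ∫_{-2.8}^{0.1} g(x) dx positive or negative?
positive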